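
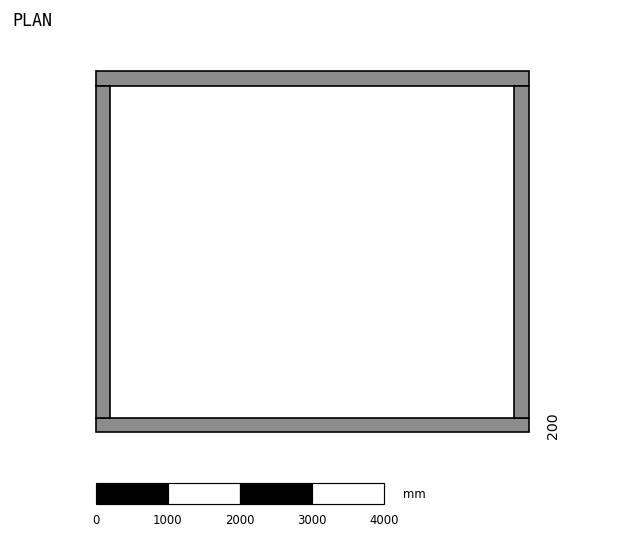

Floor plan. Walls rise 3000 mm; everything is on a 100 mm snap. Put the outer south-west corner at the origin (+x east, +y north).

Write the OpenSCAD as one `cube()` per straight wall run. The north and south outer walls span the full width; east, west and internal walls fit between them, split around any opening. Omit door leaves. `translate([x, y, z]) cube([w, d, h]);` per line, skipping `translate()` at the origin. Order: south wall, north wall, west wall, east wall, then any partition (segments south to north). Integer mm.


cube([6000, 200, 3000]);
translate([0, 4800, 0]) cube([6000, 200, 3000]);
translate([0, 200, 0]) cube([200, 4600, 3000]);
translate([5800, 200, 0]) cube([200, 4600, 3000]);


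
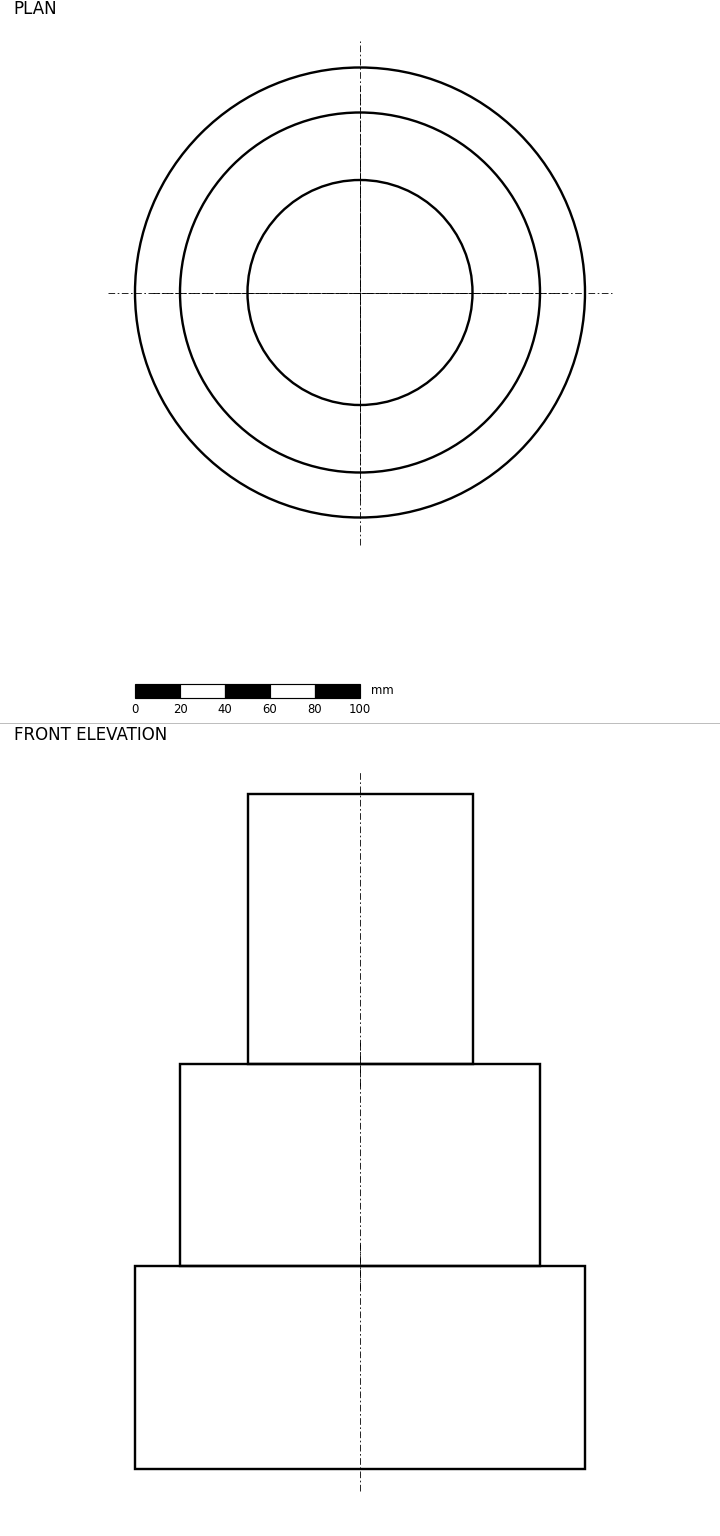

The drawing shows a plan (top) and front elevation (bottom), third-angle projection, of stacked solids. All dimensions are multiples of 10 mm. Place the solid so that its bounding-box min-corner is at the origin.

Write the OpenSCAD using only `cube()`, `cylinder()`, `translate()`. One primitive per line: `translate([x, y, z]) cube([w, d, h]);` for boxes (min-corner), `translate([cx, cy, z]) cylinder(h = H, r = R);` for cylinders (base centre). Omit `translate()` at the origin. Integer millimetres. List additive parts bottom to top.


translate([100, 100, 0]) cylinder(h = 90, r = 100);
translate([100, 100, 90]) cylinder(h = 90, r = 80);
translate([100, 100, 180]) cylinder(h = 120, r = 50);


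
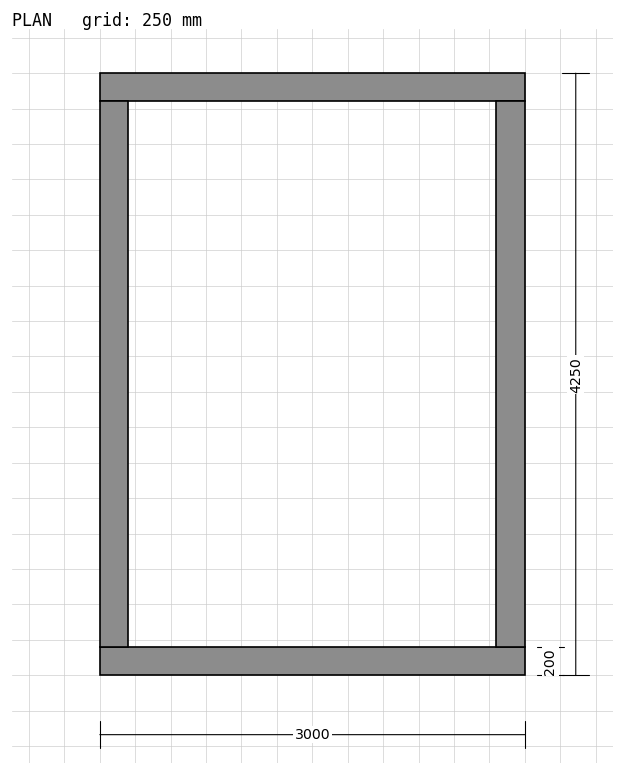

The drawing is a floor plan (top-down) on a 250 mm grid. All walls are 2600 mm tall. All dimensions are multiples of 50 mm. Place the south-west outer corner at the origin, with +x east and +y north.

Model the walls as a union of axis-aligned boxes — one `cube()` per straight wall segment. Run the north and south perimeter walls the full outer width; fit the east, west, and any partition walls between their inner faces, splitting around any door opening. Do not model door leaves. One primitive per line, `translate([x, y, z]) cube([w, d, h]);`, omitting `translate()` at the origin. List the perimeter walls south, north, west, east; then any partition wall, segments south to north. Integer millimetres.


cube([3000, 200, 2600]);
translate([0, 4050, 0]) cube([3000, 200, 2600]);
translate([0, 200, 0]) cube([200, 3850, 2600]);
translate([2800, 200, 0]) cube([200, 3850, 2600]);


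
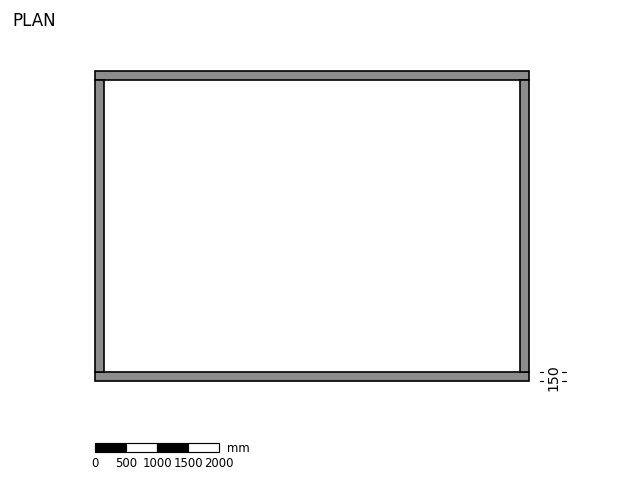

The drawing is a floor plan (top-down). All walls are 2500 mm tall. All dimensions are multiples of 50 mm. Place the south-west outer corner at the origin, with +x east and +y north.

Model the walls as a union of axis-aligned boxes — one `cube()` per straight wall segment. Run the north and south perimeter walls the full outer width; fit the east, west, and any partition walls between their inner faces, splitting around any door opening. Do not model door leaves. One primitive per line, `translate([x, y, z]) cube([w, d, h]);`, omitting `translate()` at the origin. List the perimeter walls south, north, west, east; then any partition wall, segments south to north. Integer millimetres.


cube([7000, 150, 2500]);
translate([0, 4850, 0]) cube([7000, 150, 2500]);
translate([0, 150, 0]) cube([150, 4700, 2500]);
translate([6850, 150, 0]) cube([150, 4700, 2500]);


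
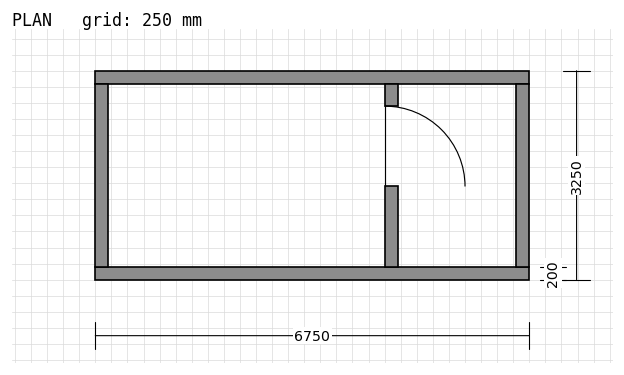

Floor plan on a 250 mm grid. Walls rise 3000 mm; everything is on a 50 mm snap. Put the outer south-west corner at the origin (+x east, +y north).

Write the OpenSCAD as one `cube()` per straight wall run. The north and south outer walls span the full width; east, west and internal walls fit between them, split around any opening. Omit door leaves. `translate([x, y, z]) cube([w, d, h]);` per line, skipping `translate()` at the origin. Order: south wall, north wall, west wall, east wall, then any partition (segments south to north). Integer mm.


cube([6750, 200, 3000]);
translate([0, 3050, 0]) cube([6750, 200, 3000]);
translate([0, 200, 0]) cube([200, 2850, 3000]);
translate([6550, 200, 0]) cube([200, 2850, 3000]);
translate([4500, 200, 0]) cube([200, 1250, 3000]);
translate([4500, 2700, 0]) cube([200, 350, 3000]);


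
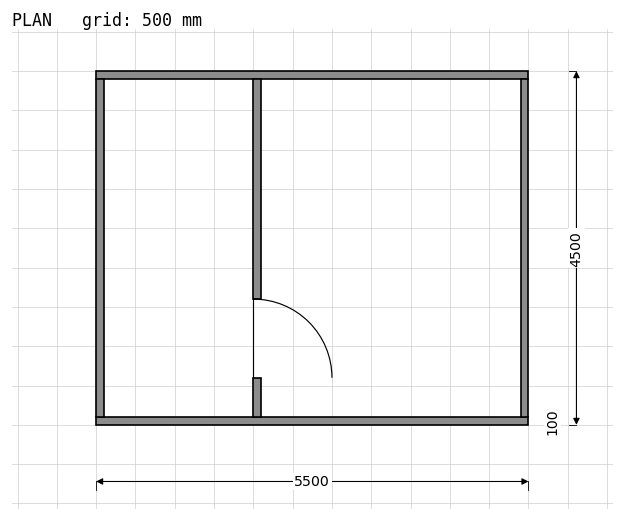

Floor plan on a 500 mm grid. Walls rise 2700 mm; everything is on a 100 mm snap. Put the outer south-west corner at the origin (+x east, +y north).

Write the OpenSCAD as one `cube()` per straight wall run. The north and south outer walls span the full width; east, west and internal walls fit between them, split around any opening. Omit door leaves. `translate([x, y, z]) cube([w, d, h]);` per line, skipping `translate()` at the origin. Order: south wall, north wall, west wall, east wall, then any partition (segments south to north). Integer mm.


cube([5500, 100, 2700]);
translate([0, 4400, 0]) cube([5500, 100, 2700]);
translate([0, 100, 0]) cube([100, 4300, 2700]);
translate([5400, 100, 0]) cube([100, 4300, 2700]);
translate([2000, 100, 0]) cube([100, 500, 2700]);
translate([2000, 1600, 0]) cube([100, 2800, 2700]);


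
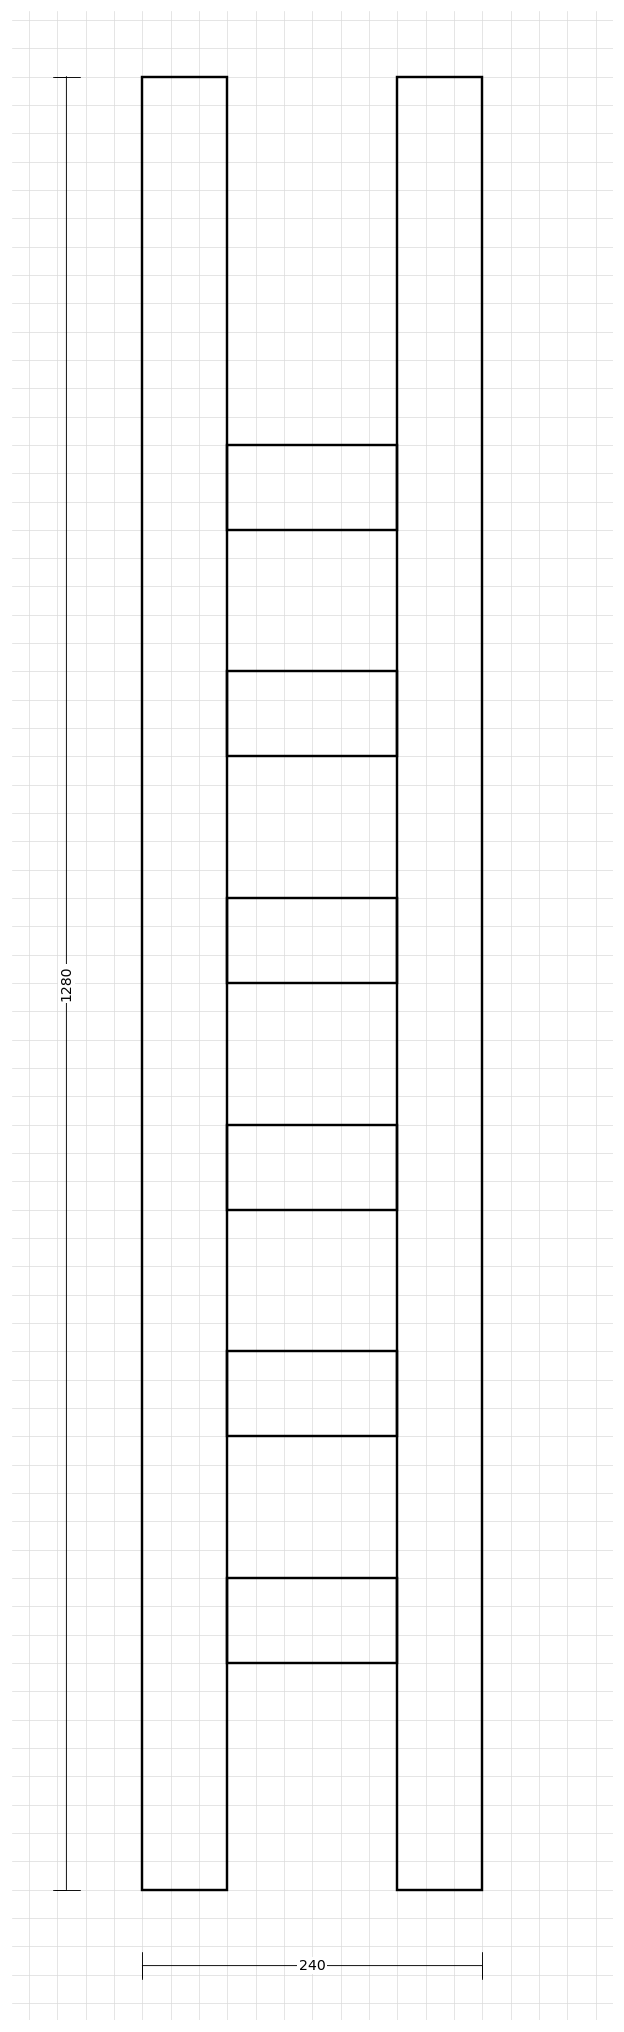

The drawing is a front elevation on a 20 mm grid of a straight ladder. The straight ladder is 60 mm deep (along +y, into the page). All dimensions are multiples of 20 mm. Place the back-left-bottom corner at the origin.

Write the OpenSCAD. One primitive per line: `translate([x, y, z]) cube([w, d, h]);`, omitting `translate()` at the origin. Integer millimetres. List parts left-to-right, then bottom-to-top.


cube([60, 60, 1280]);
translate([60, 0, 160]) cube([120, 60, 60]);
translate([60, 0, 320]) cube([120, 60, 60]);
translate([60, 0, 480]) cube([120, 60, 60]);
translate([60, 0, 640]) cube([120, 60, 60]);
translate([60, 0, 800]) cube([120, 60, 60]);
translate([60, 0, 960]) cube([120, 60, 60]);
translate([180, 0, 0]) cube([60, 60, 1280]);


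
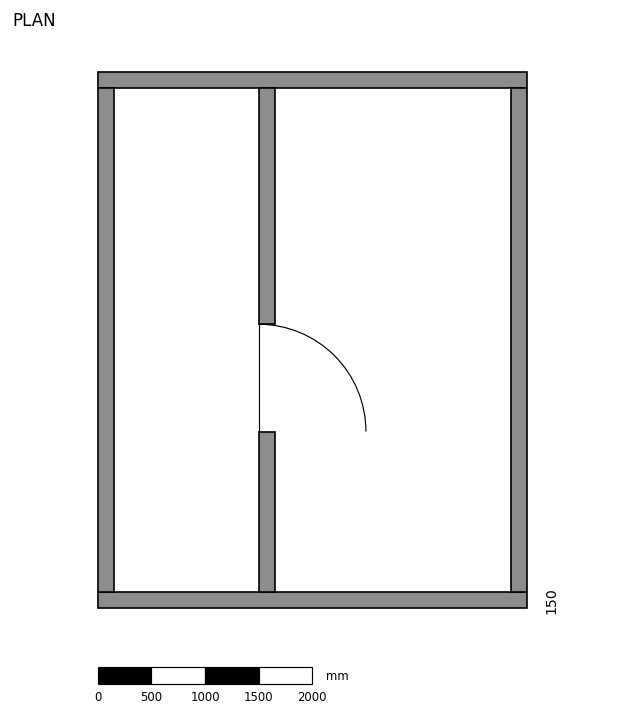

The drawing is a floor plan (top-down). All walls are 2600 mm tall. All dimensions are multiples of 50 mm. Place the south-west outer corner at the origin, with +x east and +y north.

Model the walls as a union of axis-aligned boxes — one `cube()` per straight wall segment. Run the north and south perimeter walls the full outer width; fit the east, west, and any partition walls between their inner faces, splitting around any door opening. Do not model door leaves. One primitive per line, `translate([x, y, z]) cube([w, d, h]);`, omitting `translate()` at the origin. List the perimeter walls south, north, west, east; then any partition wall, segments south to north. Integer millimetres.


cube([4000, 150, 2600]);
translate([0, 4850, 0]) cube([4000, 150, 2600]);
translate([0, 150, 0]) cube([150, 4700, 2600]);
translate([3850, 150, 0]) cube([150, 4700, 2600]);
translate([1500, 150, 0]) cube([150, 1500, 2600]);
translate([1500, 2650, 0]) cube([150, 2200, 2600]);


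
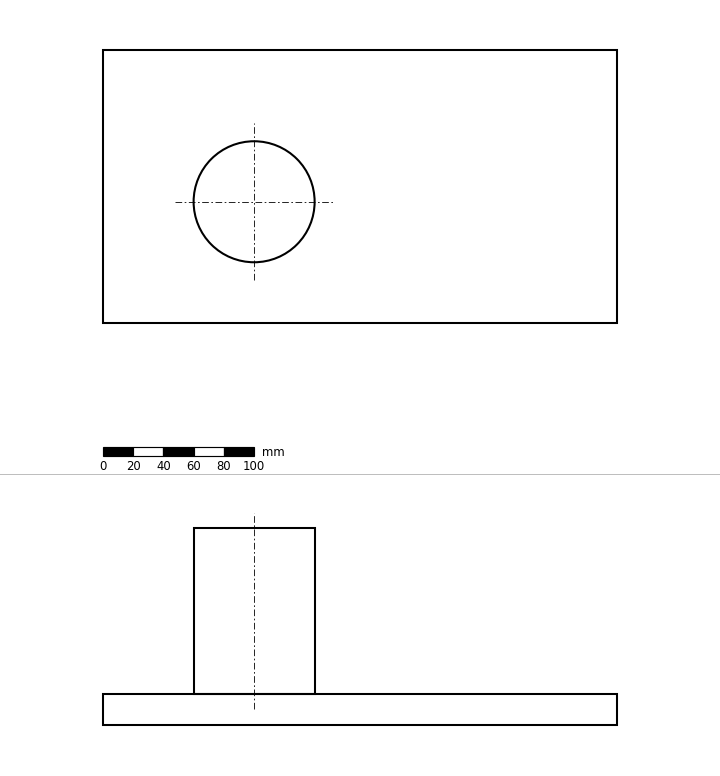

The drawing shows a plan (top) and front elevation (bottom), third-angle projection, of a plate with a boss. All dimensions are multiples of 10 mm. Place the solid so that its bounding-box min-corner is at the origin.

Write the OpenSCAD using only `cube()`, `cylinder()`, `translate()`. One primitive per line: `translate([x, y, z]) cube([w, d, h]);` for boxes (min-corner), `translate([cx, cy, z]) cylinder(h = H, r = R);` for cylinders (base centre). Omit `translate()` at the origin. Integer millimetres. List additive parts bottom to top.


cube([340, 180, 20]);
translate([100, 80, 20]) cylinder(h = 110, r = 40);


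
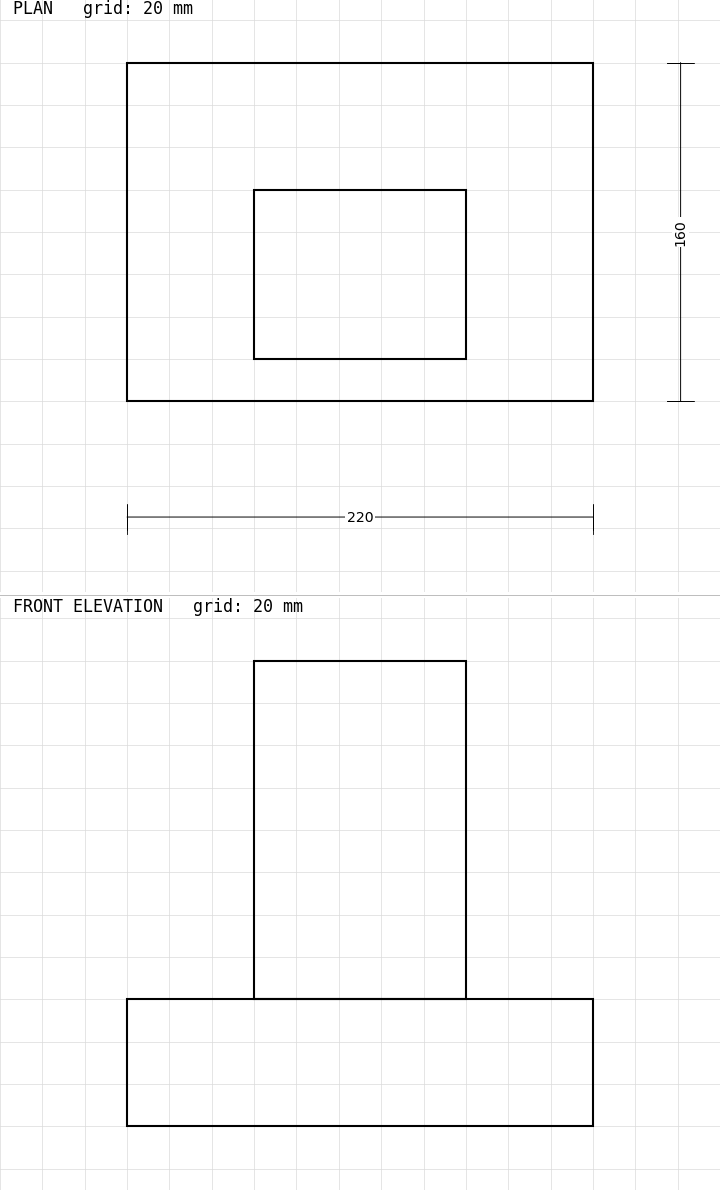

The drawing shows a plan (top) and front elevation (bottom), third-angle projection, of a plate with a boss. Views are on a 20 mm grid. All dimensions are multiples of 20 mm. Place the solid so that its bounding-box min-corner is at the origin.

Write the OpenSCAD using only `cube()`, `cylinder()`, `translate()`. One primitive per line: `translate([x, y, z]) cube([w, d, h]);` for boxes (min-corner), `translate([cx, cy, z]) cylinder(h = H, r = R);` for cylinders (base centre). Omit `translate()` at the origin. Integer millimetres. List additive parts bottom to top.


cube([220, 160, 60]);
translate([60, 20, 60]) cube([100, 80, 160]);


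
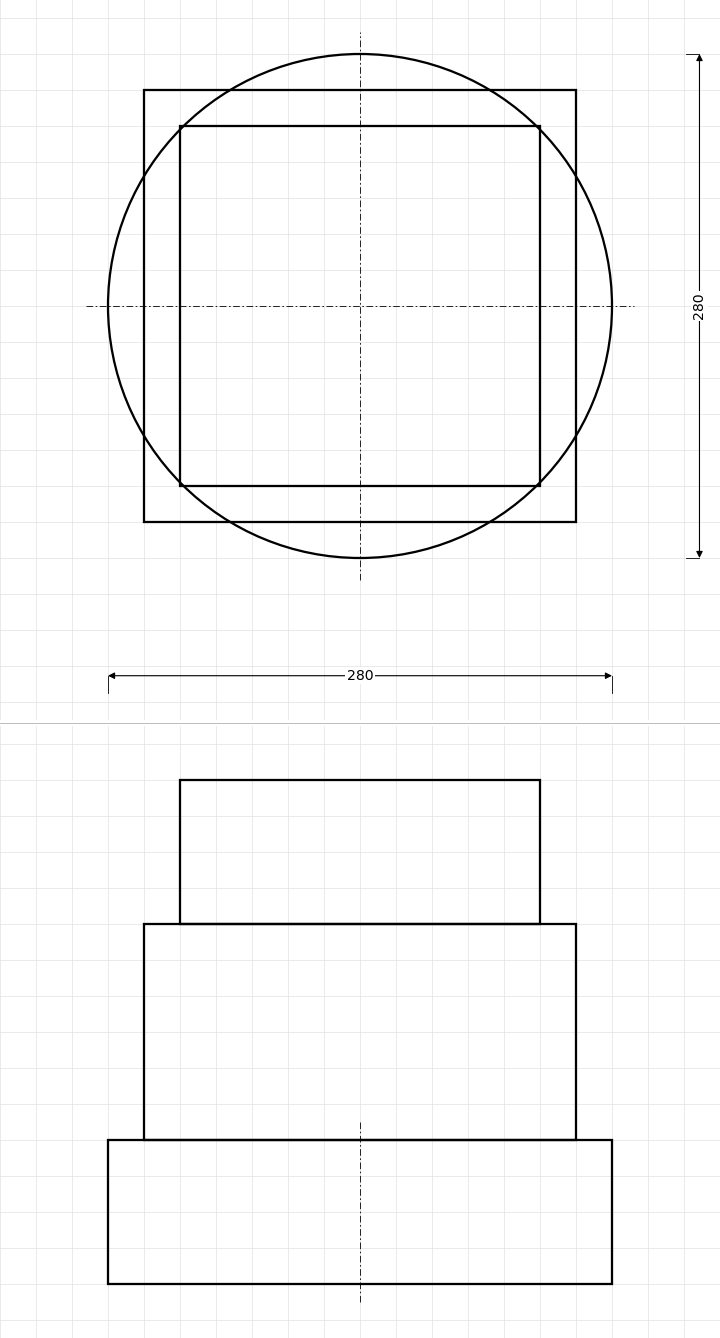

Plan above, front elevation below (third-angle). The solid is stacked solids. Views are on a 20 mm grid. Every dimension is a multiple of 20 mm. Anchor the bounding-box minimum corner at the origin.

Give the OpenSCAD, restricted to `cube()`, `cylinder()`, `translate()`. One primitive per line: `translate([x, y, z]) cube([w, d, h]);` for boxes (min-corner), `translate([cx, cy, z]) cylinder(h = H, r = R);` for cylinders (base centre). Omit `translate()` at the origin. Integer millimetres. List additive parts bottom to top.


translate([140, 140, 0]) cylinder(h = 80, r = 140);
translate([20, 20, 80]) cube([240, 240, 120]);
translate([40, 40, 200]) cube([200, 200, 80]);


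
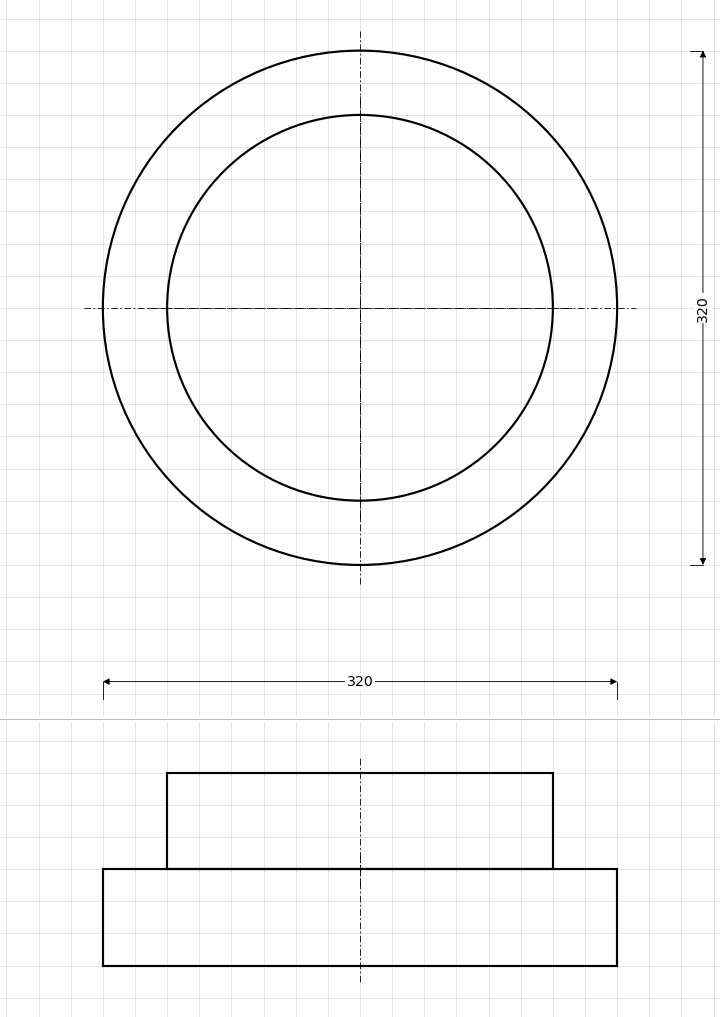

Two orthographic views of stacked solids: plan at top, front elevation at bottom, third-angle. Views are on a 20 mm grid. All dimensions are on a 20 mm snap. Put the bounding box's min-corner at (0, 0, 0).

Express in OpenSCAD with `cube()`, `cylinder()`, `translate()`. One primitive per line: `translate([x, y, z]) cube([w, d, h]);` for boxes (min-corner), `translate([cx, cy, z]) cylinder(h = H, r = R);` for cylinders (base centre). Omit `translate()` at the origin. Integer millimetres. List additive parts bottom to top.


translate([160, 160, 0]) cylinder(h = 60, r = 160);
translate([160, 160, 60]) cylinder(h = 60, r = 120);


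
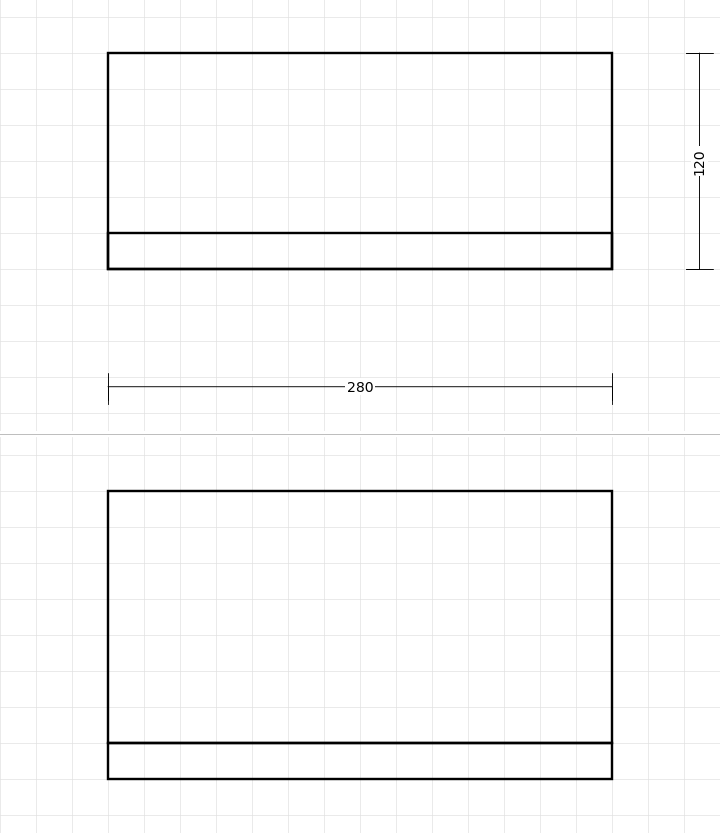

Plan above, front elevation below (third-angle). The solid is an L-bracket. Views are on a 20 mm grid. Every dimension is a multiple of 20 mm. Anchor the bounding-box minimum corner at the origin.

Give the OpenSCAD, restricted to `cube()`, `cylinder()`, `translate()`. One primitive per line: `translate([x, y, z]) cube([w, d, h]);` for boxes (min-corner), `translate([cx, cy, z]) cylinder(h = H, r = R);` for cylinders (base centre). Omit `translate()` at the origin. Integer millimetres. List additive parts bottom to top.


cube([280, 120, 20]);
translate([0, 0, 20]) cube([280, 20, 140]);


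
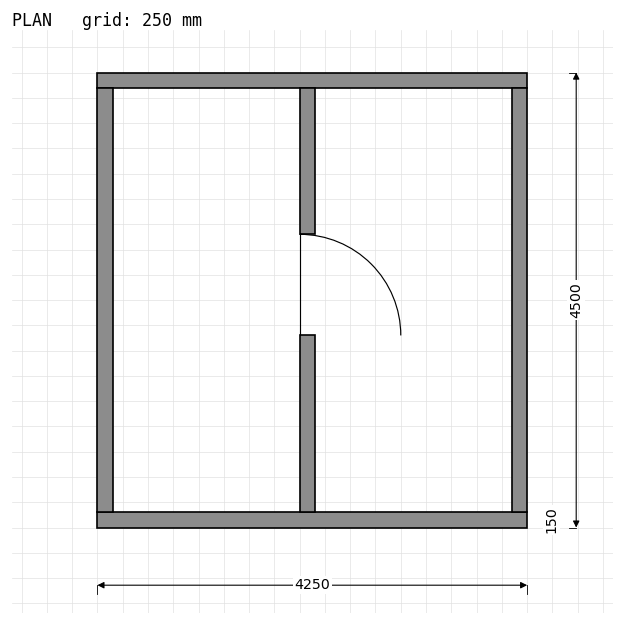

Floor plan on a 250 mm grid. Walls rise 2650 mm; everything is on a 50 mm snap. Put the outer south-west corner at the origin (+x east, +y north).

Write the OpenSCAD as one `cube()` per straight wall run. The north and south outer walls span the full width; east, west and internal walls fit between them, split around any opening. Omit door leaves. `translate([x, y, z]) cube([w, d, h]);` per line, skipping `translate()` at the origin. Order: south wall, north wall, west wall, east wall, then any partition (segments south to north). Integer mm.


cube([4250, 150, 2650]);
translate([0, 4350, 0]) cube([4250, 150, 2650]);
translate([0, 150, 0]) cube([150, 4200, 2650]);
translate([4100, 150, 0]) cube([150, 4200, 2650]);
translate([2000, 150, 0]) cube([150, 1750, 2650]);
translate([2000, 2900, 0]) cube([150, 1450, 2650]);


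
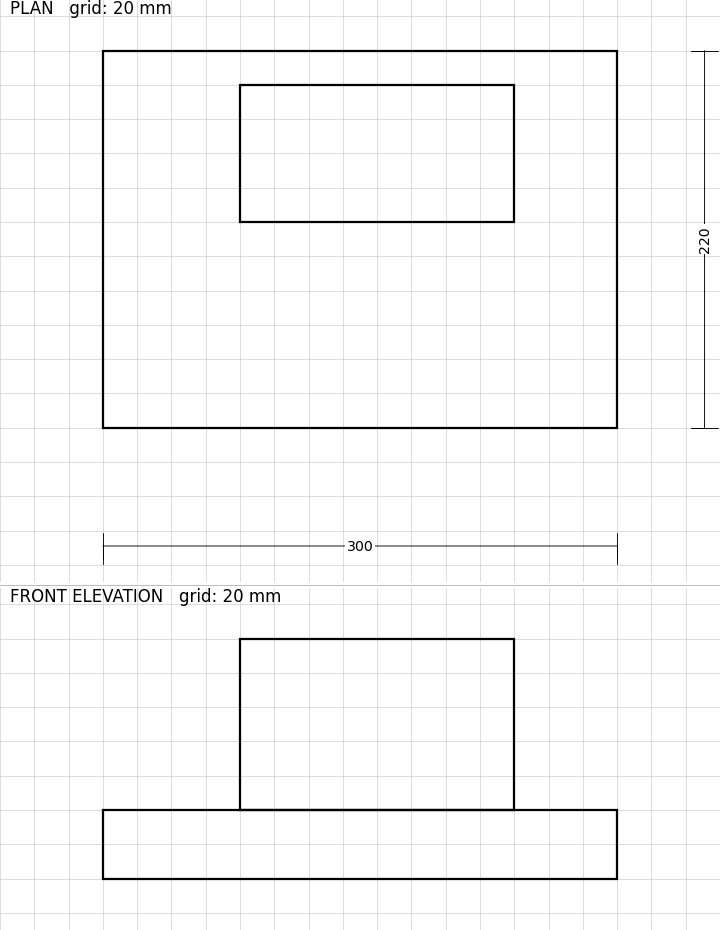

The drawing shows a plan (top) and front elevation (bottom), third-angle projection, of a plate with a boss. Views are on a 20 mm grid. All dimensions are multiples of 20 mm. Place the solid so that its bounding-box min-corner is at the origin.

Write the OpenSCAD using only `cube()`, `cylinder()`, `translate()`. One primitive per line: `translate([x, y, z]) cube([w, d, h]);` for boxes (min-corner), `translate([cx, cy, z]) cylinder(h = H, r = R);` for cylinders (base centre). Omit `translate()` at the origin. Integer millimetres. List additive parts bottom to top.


cube([300, 220, 40]);
translate([80, 120, 40]) cube([160, 80, 100]);


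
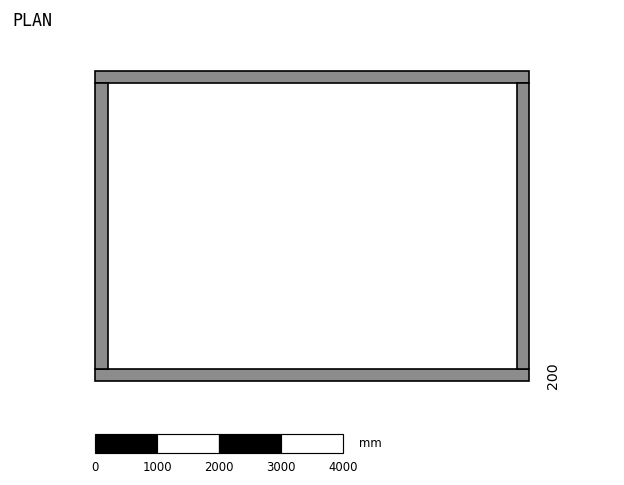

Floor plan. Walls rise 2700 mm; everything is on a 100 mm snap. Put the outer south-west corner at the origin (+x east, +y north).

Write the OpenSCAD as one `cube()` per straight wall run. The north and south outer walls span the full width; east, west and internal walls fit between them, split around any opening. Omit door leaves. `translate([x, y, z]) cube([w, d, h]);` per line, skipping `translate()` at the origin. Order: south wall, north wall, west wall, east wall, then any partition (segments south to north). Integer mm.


cube([7000, 200, 2700]);
translate([0, 4800, 0]) cube([7000, 200, 2700]);
translate([0, 200, 0]) cube([200, 4600, 2700]);
translate([6800, 200, 0]) cube([200, 4600, 2700]);


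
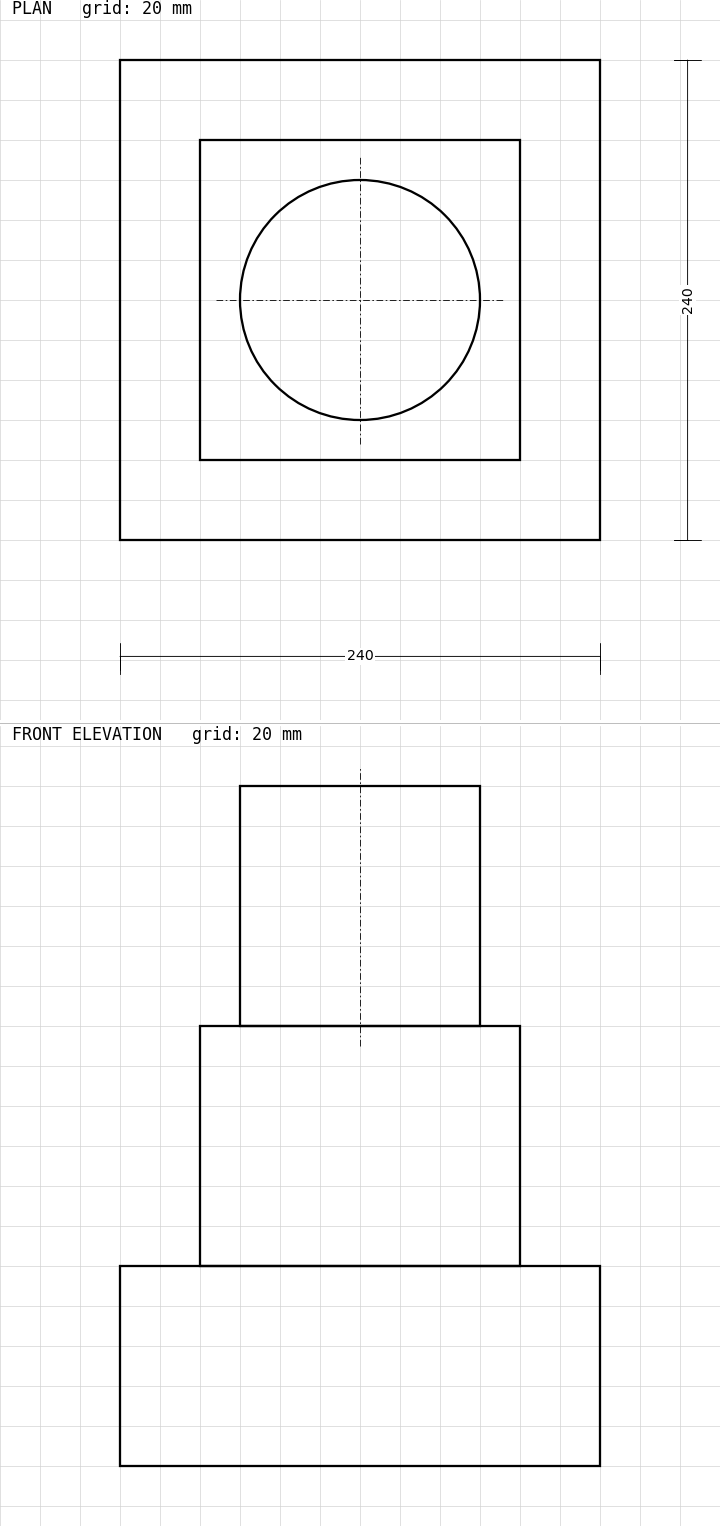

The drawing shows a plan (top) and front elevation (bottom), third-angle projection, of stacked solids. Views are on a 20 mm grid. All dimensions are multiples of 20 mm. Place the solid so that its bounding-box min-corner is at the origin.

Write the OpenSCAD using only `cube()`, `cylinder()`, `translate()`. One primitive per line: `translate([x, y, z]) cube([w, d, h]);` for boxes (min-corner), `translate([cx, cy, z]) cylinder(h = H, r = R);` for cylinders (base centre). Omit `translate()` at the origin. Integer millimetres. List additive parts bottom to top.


cube([240, 240, 100]);
translate([40, 40, 100]) cube([160, 160, 120]);
translate([120, 120, 220]) cylinder(h = 120, r = 60);


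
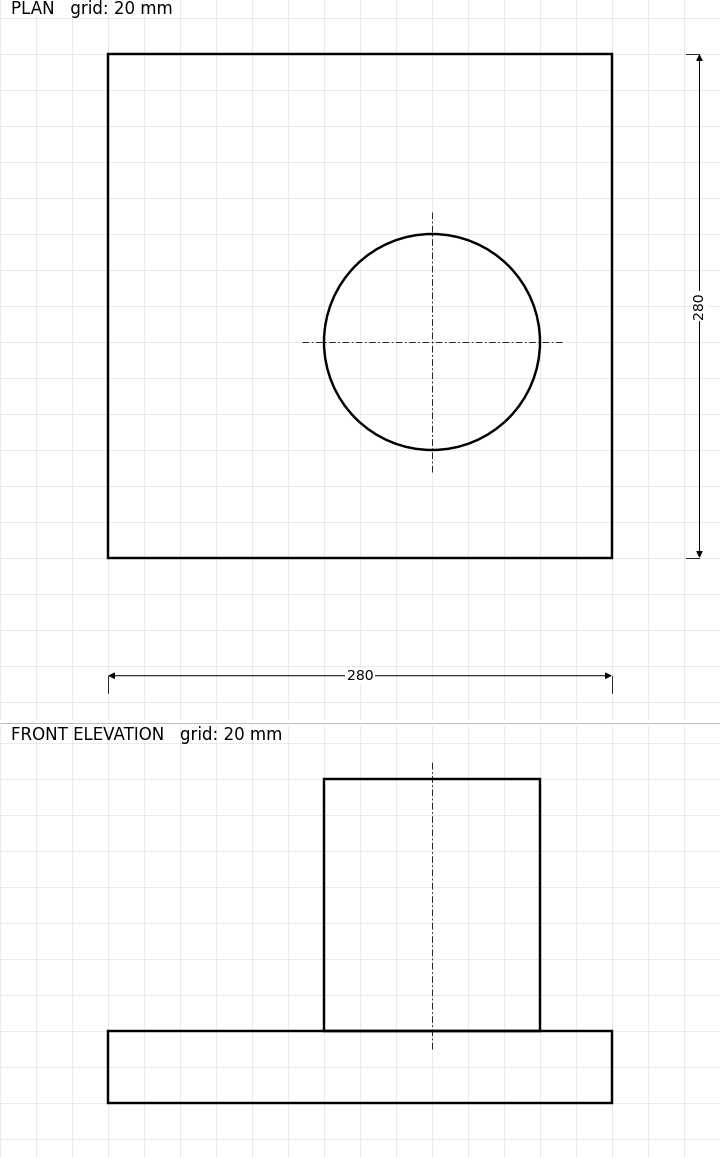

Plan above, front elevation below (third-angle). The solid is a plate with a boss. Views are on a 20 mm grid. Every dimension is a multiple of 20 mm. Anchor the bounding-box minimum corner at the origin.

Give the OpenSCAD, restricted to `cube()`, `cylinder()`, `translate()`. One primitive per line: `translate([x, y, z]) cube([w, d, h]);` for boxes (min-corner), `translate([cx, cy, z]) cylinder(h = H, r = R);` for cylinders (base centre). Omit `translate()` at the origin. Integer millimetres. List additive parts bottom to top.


cube([280, 280, 40]);
translate([180, 120, 40]) cylinder(h = 140, r = 60);


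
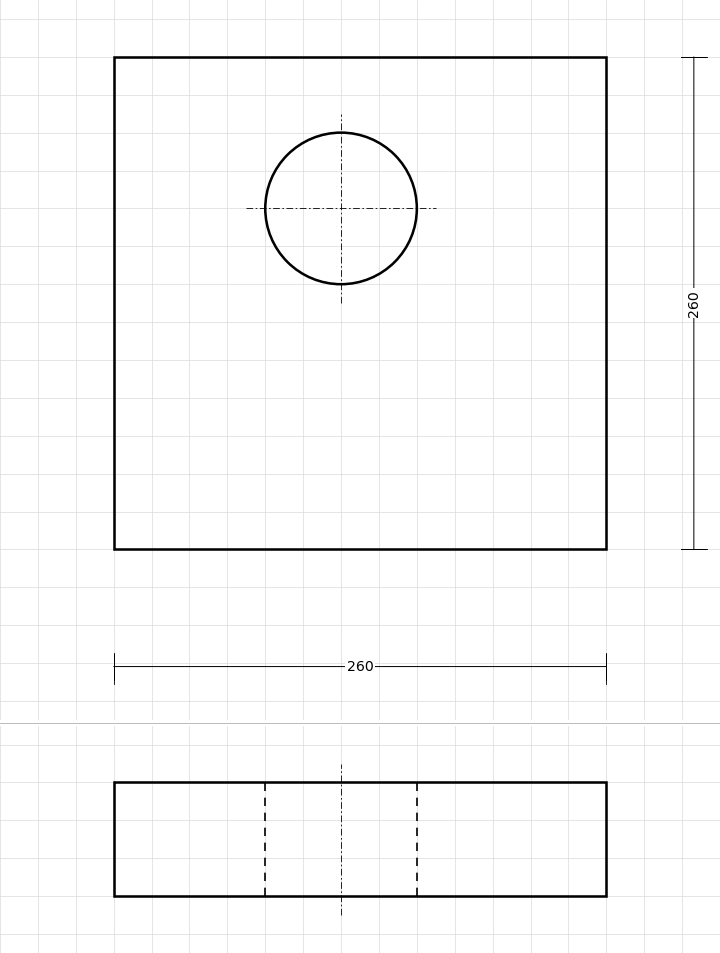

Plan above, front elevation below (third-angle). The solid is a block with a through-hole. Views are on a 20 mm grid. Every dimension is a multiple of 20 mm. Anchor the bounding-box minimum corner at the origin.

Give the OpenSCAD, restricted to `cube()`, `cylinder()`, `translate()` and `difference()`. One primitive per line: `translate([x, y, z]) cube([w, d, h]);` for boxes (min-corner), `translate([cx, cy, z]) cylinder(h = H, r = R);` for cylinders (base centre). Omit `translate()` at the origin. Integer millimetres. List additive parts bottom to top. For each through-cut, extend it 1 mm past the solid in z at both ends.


difference() {
  cube([260, 260, 60]);
  translate([120, 180, -1]) cylinder(h = 62, r = 40);
}


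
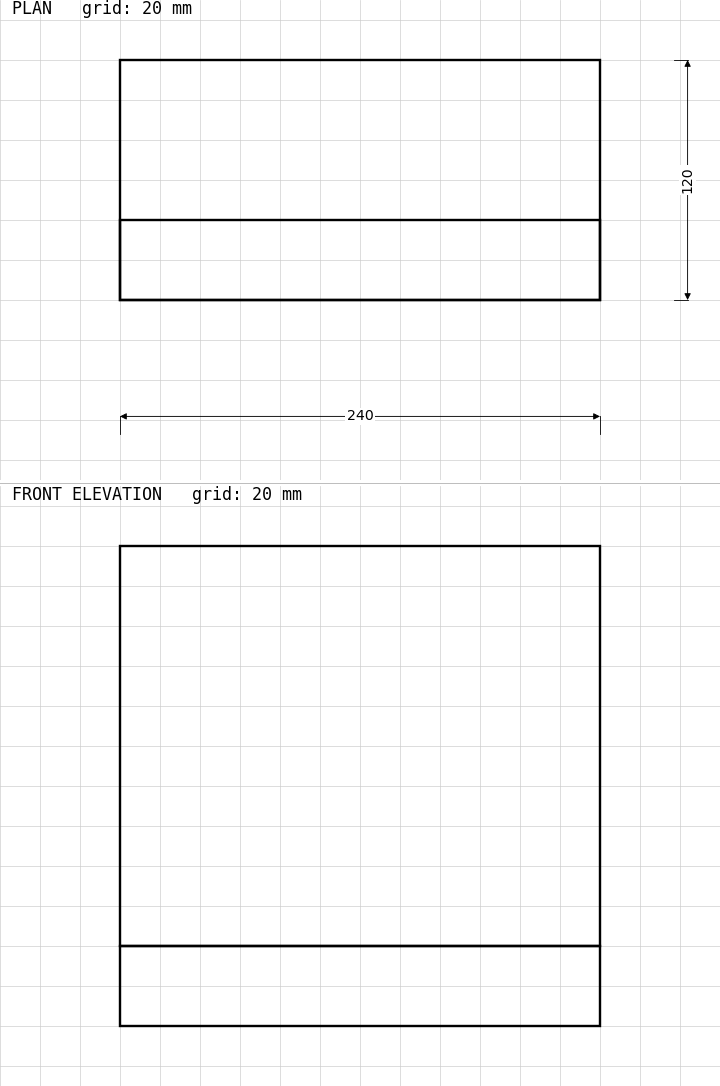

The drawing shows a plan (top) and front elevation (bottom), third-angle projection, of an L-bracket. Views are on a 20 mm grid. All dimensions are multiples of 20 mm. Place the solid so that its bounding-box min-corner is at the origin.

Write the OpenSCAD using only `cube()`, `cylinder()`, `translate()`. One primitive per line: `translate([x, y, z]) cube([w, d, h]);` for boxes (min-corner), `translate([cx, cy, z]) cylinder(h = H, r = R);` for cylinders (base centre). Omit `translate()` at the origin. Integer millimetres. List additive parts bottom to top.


cube([240, 120, 40]);
translate([0, 0, 40]) cube([240, 40, 200]);


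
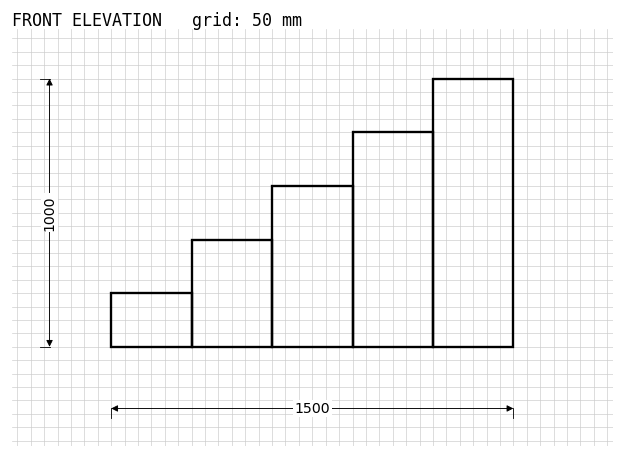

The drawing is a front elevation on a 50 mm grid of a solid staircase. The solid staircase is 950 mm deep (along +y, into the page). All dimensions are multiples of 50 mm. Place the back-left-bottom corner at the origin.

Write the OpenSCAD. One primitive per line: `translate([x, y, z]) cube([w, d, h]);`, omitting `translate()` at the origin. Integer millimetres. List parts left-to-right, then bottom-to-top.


cube([300, 950, 200]);
translate([300, 0, 0]) cube([300, 950, 400]);
translate([600, 0, 0]) cube([300, 950, 600]);
translate([900, 0, 0]) cube([300, 950, 800]);
translate([1200, 0, 0]) cube([300, 950, 1000]);


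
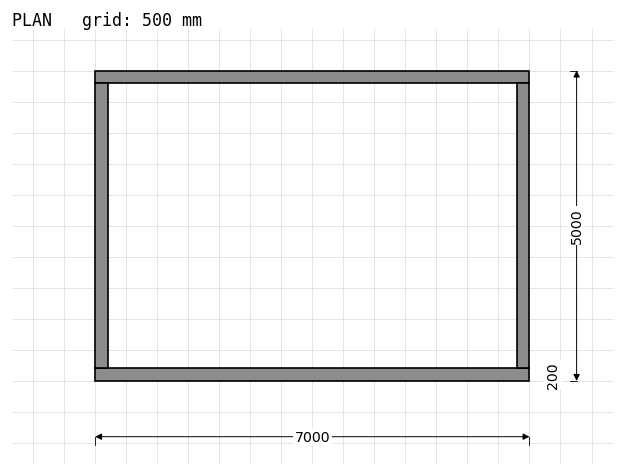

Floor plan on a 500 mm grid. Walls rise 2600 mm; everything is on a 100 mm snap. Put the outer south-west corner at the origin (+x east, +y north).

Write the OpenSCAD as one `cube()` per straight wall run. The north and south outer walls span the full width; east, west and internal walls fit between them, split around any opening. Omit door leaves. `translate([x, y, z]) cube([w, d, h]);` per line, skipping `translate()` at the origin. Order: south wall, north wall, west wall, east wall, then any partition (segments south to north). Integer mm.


cube([7000, 200, 2600]);
translate([0, 4800, 0]) cube([7000, 200, 2600]);
translate([0, 200, 0]) cube([200, 4600, 2600]);
translate([6800, 200, 0]) cube([200, 4600, 2600]);


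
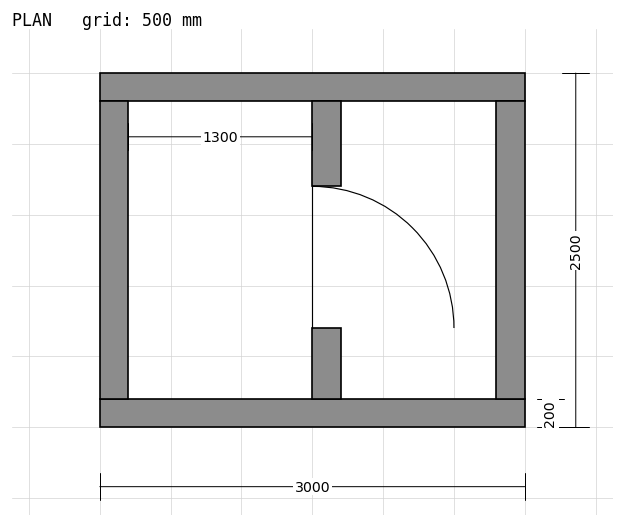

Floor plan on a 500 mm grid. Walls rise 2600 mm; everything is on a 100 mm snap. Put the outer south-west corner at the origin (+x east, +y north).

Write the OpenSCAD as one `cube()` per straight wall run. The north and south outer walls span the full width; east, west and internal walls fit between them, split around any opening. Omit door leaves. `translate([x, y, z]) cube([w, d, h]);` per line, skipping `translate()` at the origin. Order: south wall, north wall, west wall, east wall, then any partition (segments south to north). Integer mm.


cube([3000, 200, 2600]);
translate([0, 2300, 0]) cube([3000, 200, 2600]);
translate([0, 200, 0]) cube([200, 2100, 2600]);
translate([2800, 200, 0]) cube([200, 2100, 2600]);
translate([1500, 200, 0]) cube([200, 500, 2600]);
translate([1500, 1700, 0]) cube([200, 600, 2600]);


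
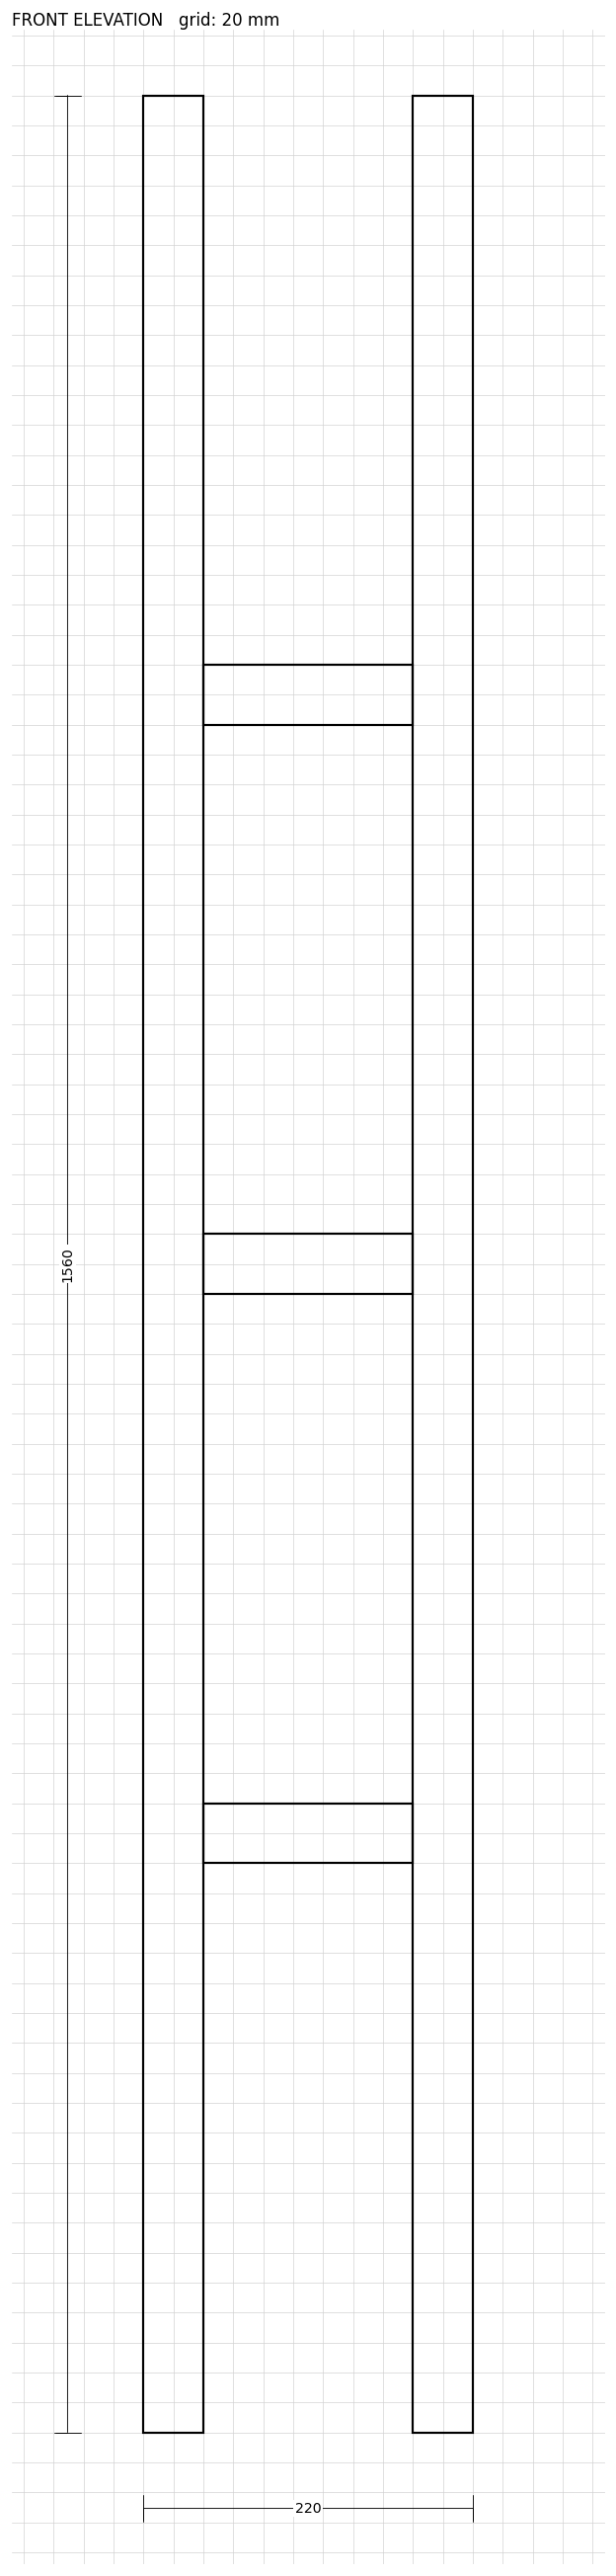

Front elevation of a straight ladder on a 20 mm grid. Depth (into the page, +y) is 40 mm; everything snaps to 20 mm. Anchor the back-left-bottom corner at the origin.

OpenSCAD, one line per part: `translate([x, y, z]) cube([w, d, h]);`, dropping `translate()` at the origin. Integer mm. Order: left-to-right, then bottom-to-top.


cube([40, 40, 1560]);
translate([40, 0, 380]) cube([140, 40, 40]);
translate([40, 0, 760]) cube([140, 40, 40]);
translate([40, 0, 1140]) cube([140, 40, 40]);
translate([180, 0, 0]) cube([40, 40, 1560]);


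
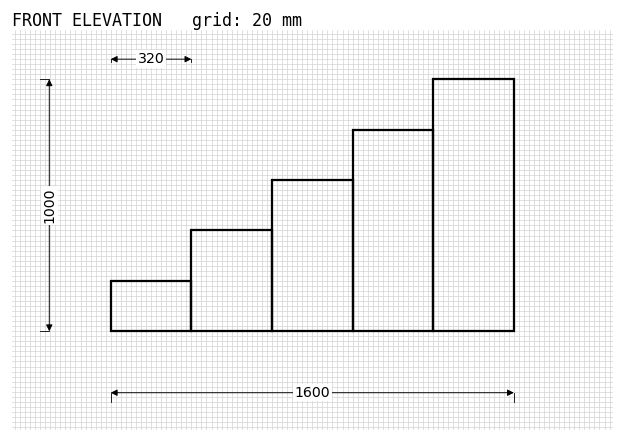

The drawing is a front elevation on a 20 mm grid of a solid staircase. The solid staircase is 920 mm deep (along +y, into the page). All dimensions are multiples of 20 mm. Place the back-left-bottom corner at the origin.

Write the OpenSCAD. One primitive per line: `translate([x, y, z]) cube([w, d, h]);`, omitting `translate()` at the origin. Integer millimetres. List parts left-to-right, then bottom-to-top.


cube([320, 920, 200]);
translate([320, 0, 0]) cube([320, 920, 400]);
translate([640, 0, 0]) cube([320, 920, 600]);
translate([960, 0, 0]) cube([320, 920, 800]);
translate([1280, 0, 0]) cube([320, 920, 1000]);


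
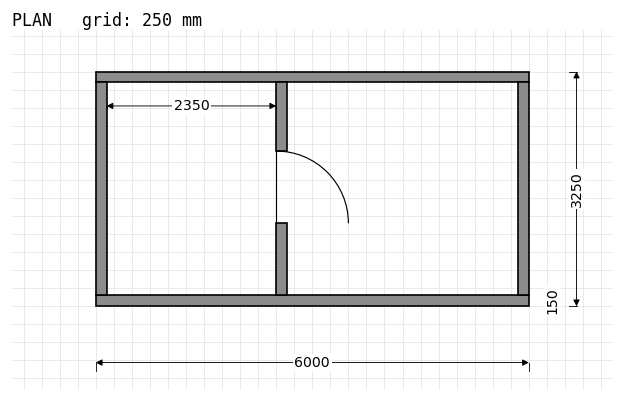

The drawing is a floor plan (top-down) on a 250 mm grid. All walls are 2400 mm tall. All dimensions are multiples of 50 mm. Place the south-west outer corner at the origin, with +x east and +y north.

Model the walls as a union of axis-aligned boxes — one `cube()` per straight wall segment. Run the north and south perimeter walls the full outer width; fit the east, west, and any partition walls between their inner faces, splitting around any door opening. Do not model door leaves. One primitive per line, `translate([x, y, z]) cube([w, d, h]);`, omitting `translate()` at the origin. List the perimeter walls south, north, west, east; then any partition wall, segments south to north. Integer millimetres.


cube([6000, 150, 2400]);
translate([0, 3100, 0]) cube([6000, 150, 2400]);
translate([0, 150, 0]) cube([150, 2950, 2400]);
translate([5850, 150, 0]) cube([150, 2950, 2400]);
translate([2500, 150, 0]) cube([150, 1000, 2400]);
translate([2500, 2150, 0]) cube([150, 950, 2400]);


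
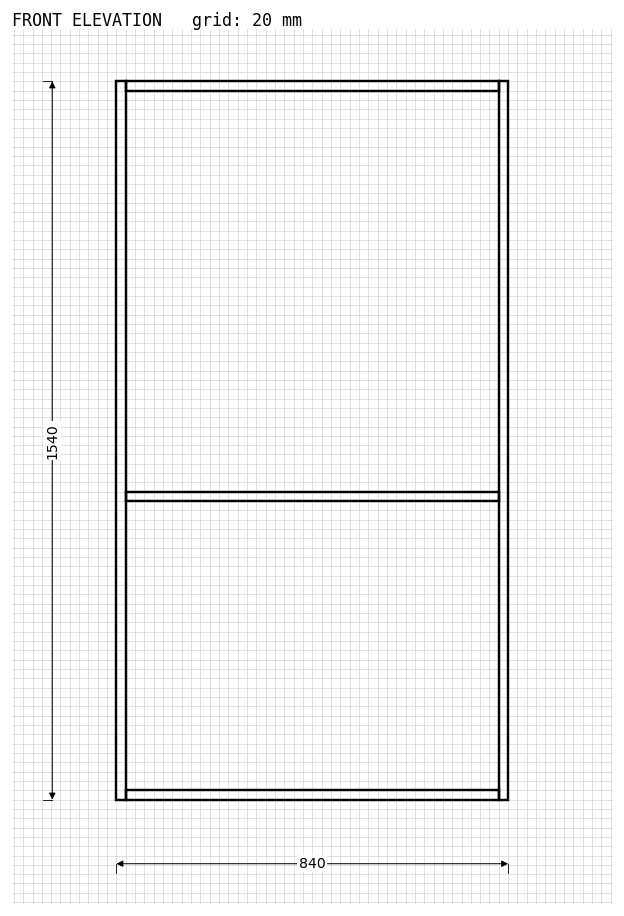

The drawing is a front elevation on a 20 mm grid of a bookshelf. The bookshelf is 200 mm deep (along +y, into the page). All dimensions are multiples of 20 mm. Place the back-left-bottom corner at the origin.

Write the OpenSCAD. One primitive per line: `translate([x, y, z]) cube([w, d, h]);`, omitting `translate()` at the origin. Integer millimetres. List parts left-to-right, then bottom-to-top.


cube([20, 200, 1540]);
translate([20, 0, 0]) cube([800, 200, 20]);
translate([20, 0, 640]) cube([800, 200, 20]);
translate([20, 0, 1520]) cube([800, 200, 20]);
translate([820, 0, 0]) cube([20, 200, 1540]);


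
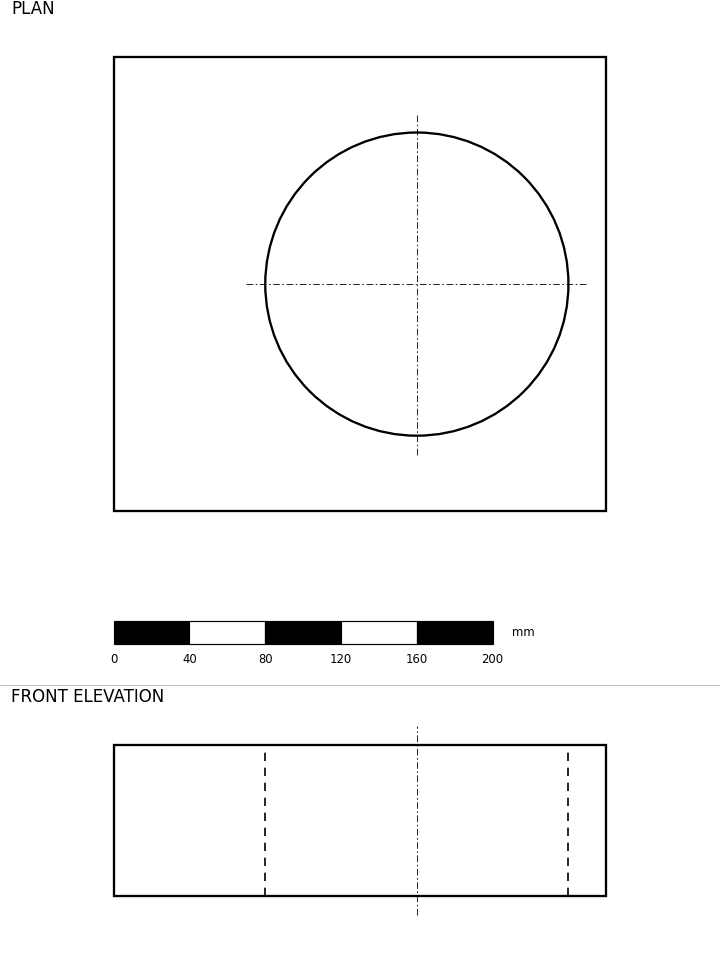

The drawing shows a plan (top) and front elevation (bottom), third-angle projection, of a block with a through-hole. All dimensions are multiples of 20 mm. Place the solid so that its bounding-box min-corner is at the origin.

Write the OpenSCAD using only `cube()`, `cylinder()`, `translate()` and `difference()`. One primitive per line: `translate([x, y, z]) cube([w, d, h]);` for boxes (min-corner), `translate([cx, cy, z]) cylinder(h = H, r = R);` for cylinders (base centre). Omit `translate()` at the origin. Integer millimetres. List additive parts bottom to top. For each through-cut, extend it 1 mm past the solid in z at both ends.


difference() {
  cube([260, 240, 80]);
  translate([160, 120, -1]) cylinder(h = 82, r = 80);
}


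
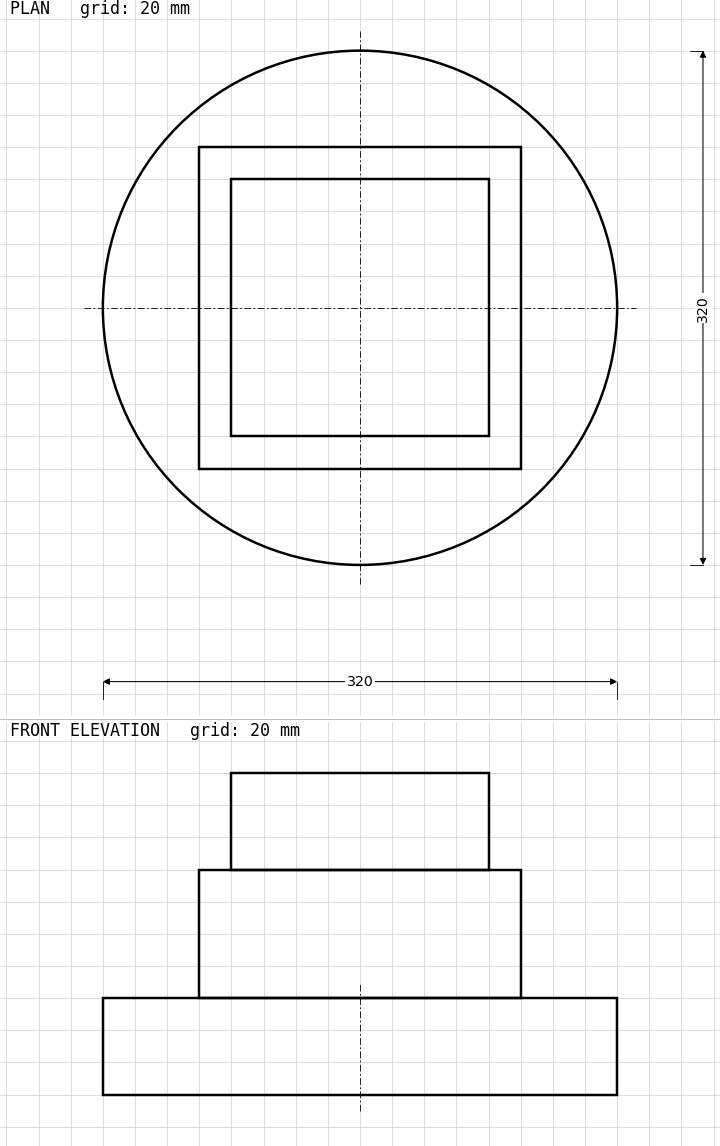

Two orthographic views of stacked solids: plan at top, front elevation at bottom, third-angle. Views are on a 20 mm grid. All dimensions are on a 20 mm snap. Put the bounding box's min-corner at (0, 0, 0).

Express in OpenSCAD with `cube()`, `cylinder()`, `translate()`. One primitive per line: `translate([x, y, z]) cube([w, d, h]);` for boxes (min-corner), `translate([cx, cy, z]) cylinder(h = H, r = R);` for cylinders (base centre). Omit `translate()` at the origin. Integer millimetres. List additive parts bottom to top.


translate([160, 160, 0]) cylinder(h = 60, r = 160);
translate([60, 60, 60]) cube([200, 200, 80]);
translate([80, 80, 140]) cube([160, 160, 60]);


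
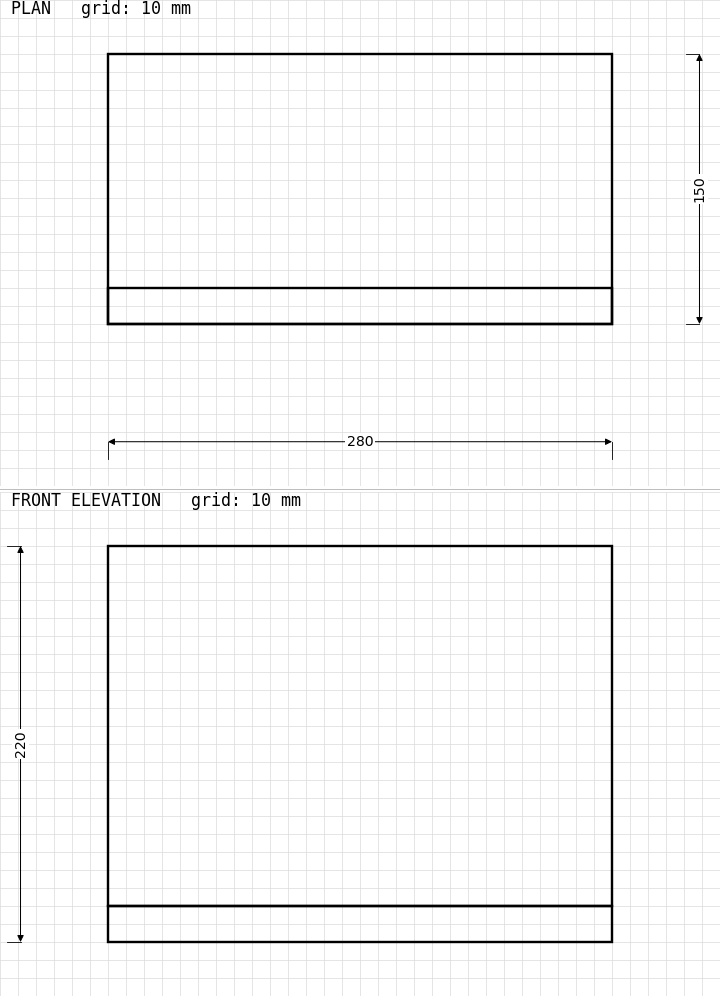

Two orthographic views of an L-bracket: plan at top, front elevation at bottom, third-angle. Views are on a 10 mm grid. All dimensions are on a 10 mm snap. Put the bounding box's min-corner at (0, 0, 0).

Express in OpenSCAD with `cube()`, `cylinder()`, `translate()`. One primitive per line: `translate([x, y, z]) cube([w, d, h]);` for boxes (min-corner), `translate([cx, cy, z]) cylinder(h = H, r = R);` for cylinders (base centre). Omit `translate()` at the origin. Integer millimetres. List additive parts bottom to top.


cube([280, 150, 20]);
translate([0, 0, 20]) cube([280, 20, 200]);


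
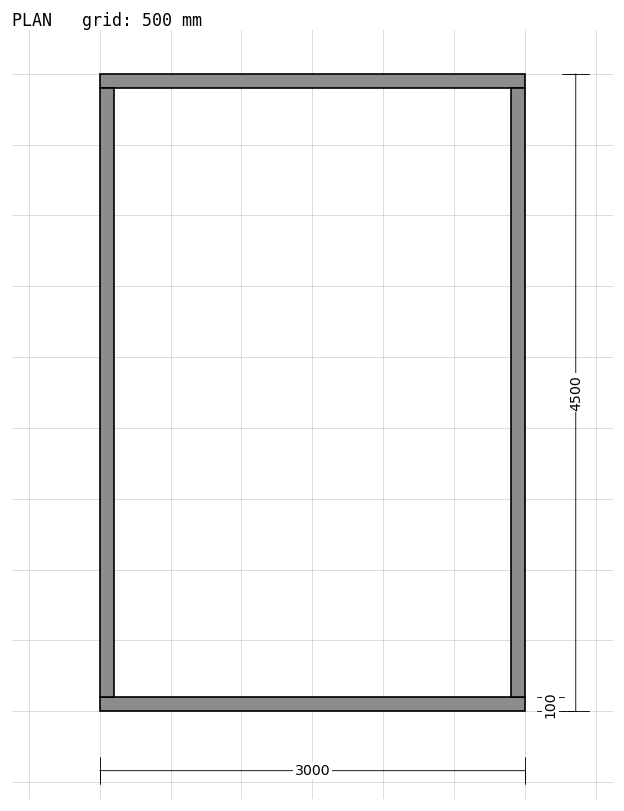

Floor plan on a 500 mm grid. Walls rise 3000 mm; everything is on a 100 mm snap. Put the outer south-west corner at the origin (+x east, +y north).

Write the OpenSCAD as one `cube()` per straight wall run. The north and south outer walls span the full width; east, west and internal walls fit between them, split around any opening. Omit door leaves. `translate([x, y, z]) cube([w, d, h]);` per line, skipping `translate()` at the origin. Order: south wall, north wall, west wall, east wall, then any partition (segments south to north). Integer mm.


cube([3000, 100, 3000]);
translate([0, 4400, 0]) cube([3000, 100, 3000]);
translate([0, 100, 0]) cube([100, 4300, 3000]);
translate([2900, 100, 0]) cube([100, 4300, 3000]);


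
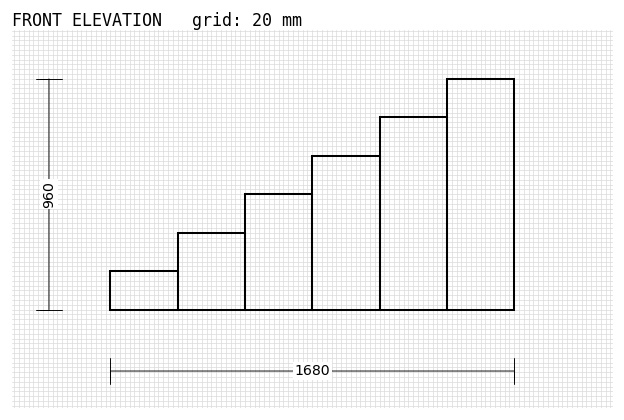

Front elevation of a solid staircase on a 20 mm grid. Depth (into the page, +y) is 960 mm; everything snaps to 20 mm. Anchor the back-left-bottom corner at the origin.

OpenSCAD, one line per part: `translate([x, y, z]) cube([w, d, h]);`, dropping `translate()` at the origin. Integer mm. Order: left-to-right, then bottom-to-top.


cube([280, 960, 160]);
translate([280, 0, 0]) cube([280, 960, 320]);
translate([560, 0, 0]) cube([280, 960, 480]);
translate([840, 0, 0]) cube([280, 960, 640]);
translate([1120, 0, 0]) cube([280, 960, 800]);
translate([1400, 0, 0]) cube([280, 960, 960]);


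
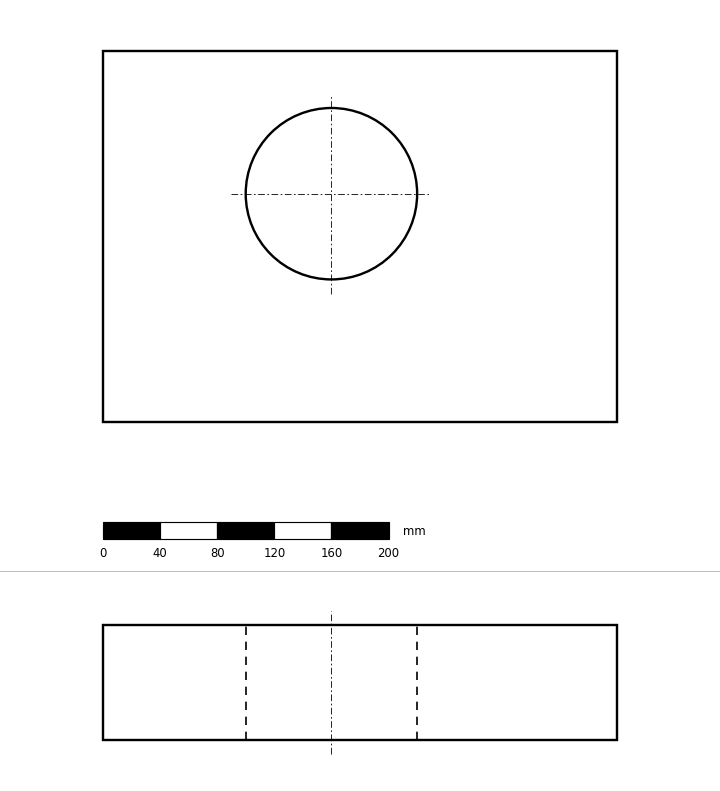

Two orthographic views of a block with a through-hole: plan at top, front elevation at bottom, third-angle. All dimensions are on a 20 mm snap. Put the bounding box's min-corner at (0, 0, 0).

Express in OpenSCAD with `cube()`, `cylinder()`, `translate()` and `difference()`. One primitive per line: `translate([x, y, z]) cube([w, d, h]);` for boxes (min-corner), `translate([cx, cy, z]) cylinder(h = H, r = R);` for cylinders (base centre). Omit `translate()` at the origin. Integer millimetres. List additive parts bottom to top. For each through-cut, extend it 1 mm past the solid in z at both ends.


difference() {
  cube([360, 260, 80]);
  translate([160, 160, -1]) cylinder(h = 82, r = 60);
}


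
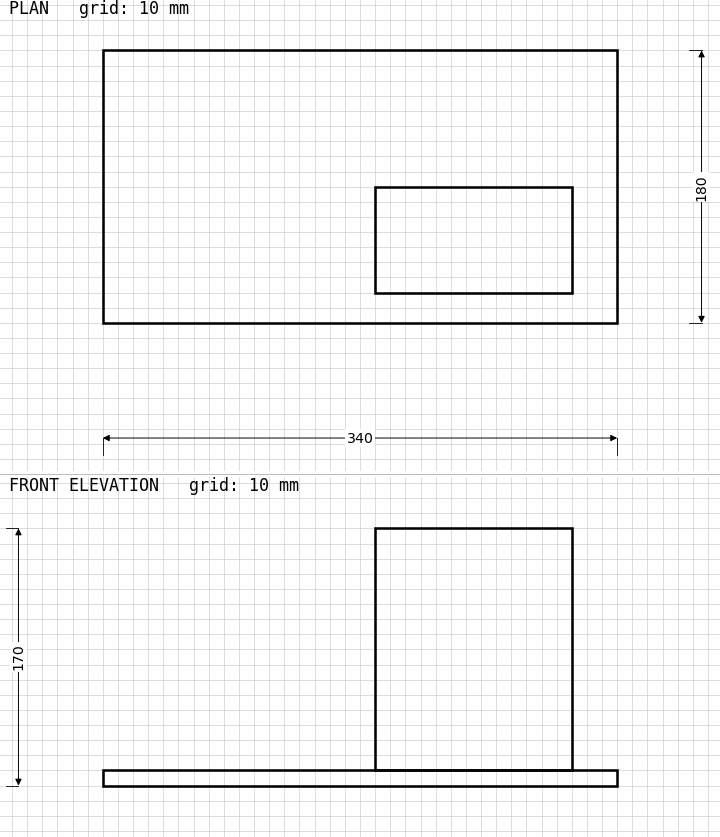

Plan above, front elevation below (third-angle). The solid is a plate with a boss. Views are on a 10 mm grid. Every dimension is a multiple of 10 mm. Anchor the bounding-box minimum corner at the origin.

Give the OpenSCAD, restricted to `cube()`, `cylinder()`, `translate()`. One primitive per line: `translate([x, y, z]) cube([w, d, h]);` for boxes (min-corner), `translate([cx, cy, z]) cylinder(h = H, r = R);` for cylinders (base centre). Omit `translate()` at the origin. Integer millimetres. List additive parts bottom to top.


cube([340, 180, 10]);
translate([180, 20, 10]) cube([130, 70, 160]);


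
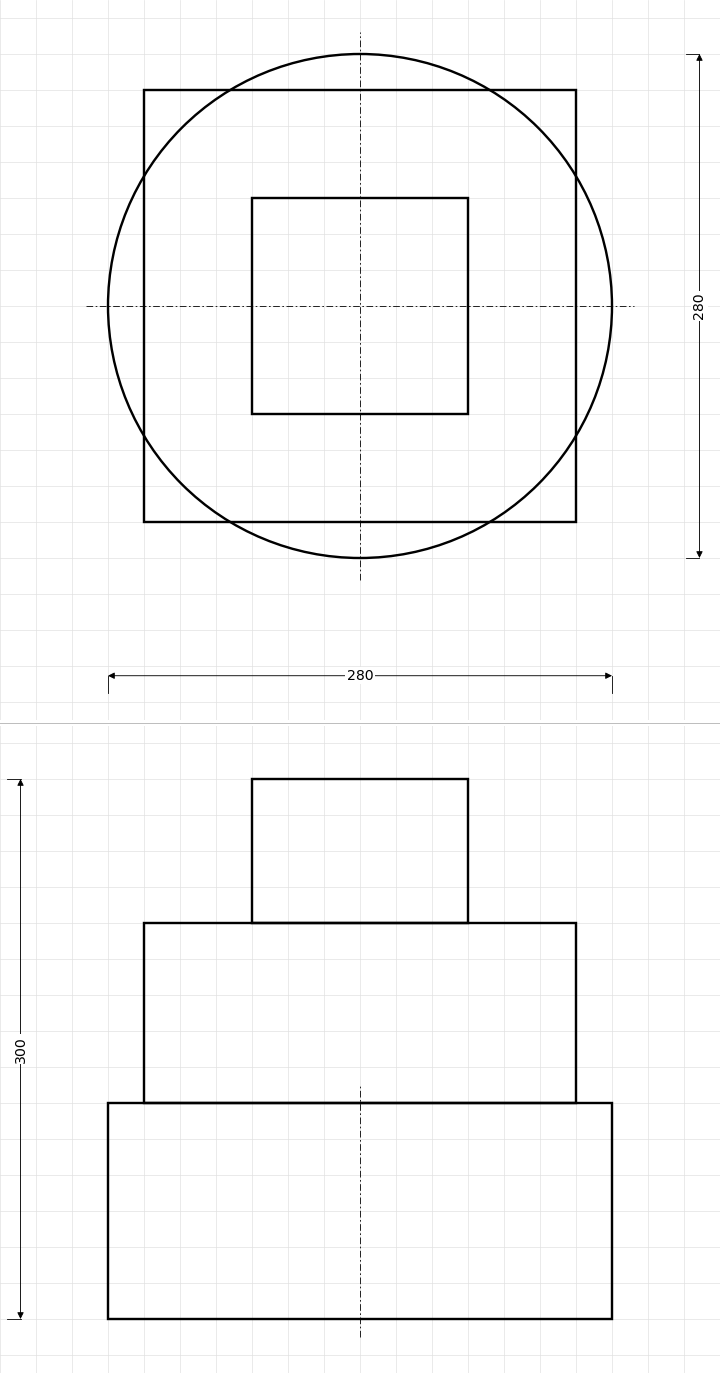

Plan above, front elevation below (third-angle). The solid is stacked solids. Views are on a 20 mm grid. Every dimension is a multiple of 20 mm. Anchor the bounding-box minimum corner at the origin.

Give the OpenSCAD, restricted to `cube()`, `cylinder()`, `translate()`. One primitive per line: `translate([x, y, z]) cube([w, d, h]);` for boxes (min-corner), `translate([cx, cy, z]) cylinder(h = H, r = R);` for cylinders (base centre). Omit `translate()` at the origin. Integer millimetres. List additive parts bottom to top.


translate([140, 140, 0]) cylinder(h = 120, r = 140);
translate([20, 20, 120]) cube([240, 240, 100]);
translate([80, 80, 220]) cube([120, 120, 80]);


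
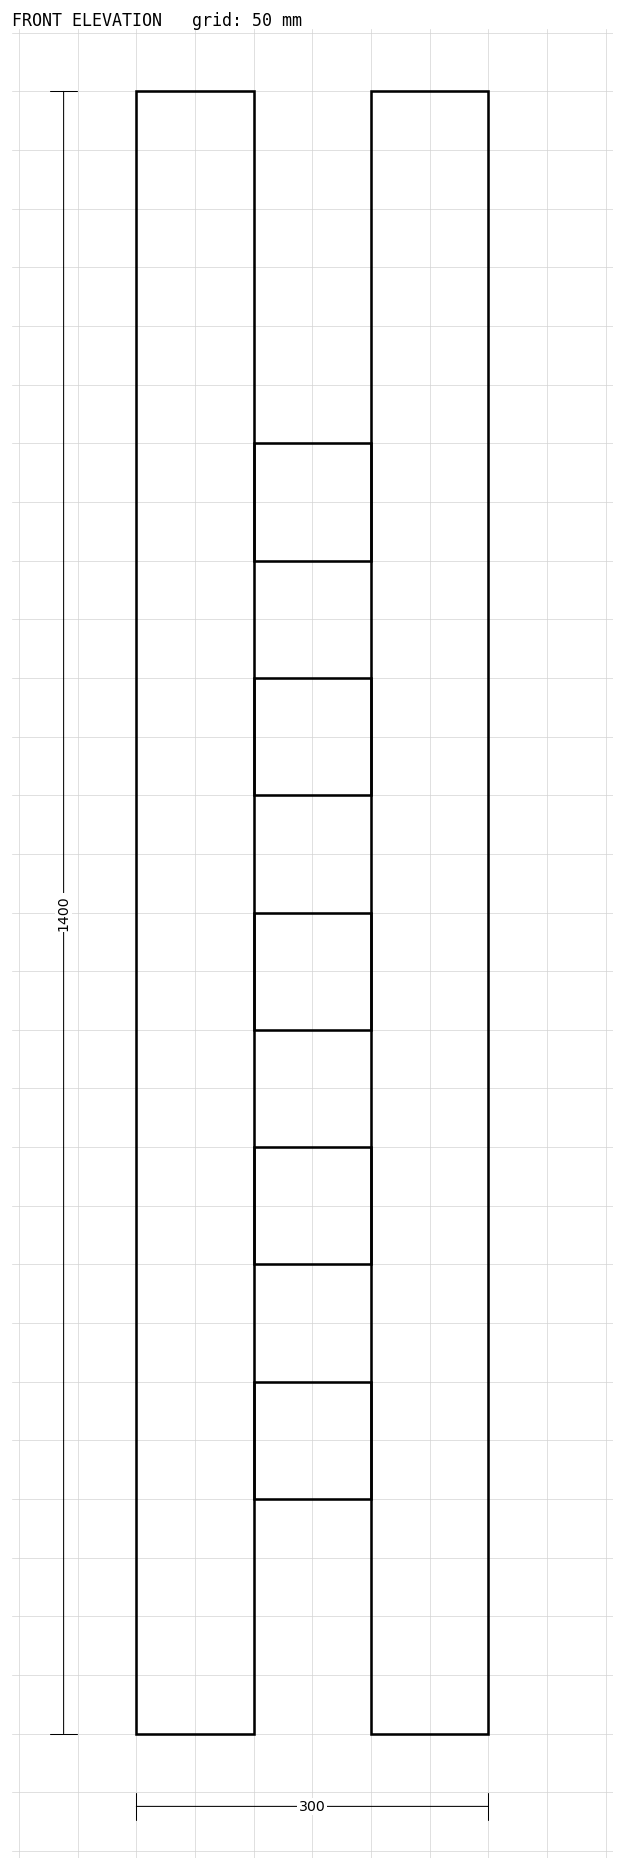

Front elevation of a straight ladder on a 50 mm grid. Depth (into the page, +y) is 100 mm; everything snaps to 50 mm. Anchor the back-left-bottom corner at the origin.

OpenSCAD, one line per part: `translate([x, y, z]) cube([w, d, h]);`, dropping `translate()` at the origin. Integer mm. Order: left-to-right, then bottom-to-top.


cube([100, 100, 1400]);
translate([100, 0, 200]) cube([100, 100, 100]);
translate([100, 0, 400]) cube([100, 100, 100]);
translate([100, 0, 600]) cube([100, 100, 100]);
translate([100, 0, 800]) cube([100, 100, 100]);
translate([100, 0, 1000]) cube([100, 100, 100]);
translate([200, 0, 0]) cube([100, 100, 1400]);
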